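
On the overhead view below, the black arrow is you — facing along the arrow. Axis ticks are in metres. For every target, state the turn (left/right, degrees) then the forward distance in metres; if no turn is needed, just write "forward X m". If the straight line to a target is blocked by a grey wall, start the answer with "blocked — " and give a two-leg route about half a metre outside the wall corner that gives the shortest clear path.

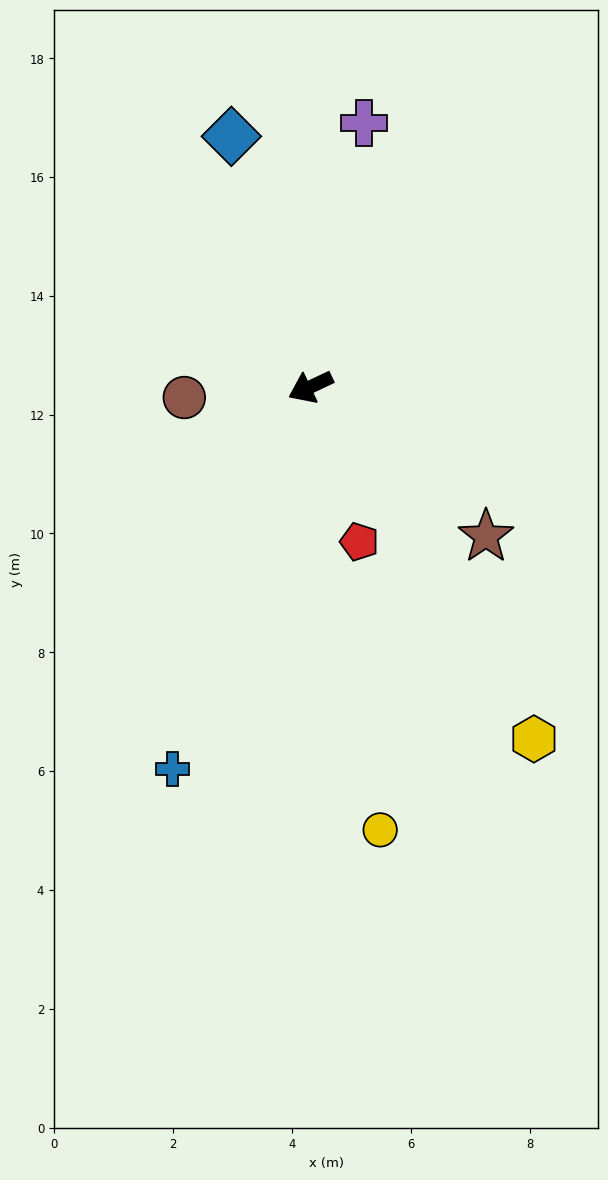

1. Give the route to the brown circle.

turn right 20°, forward 2.1 m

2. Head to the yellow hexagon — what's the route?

turn left 97°, forward 7.0 m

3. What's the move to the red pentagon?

turn left 82°, forward 2.7 m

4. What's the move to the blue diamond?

turn right 98°, forward 4.4 m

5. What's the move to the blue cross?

turn left 45°, forward 6.8 m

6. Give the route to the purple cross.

turn right 127°, forward 4.5 m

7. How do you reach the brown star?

turn left 114°, forward 3.9 m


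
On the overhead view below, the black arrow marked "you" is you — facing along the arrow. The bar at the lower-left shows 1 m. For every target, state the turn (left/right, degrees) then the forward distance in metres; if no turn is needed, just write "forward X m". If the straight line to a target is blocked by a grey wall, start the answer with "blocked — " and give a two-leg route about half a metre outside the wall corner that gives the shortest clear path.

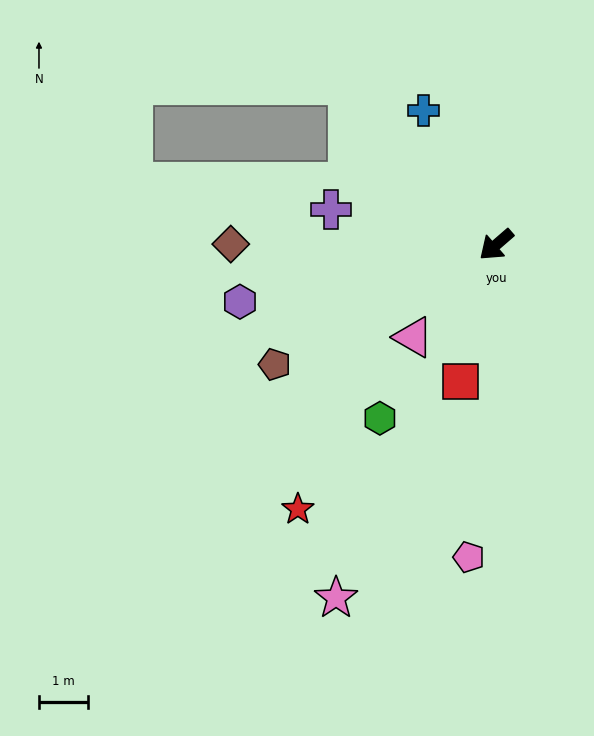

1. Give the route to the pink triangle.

turn left 7°, forward 2.5 m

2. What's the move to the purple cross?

turn right 53°, forward 3.4 m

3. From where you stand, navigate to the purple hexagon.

turn right 28°, forward 5.3 m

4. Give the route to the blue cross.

turn right 103°, forward 3.1 m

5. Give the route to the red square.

turn left 34°, forward 2.9 m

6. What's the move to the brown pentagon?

turn right 13°, forward 5.1 m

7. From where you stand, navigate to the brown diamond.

turn right 41°, forward 5.4 m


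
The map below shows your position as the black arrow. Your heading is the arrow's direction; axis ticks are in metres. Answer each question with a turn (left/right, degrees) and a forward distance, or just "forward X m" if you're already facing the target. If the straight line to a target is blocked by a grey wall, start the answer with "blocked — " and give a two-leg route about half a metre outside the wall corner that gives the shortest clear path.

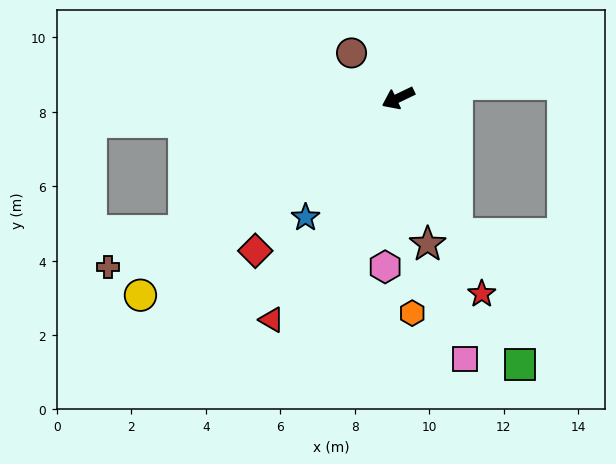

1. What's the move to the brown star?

turn left 76°, forward 4.0 m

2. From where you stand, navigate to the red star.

turn left 87°, forward 5.7 m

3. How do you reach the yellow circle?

turn left 12°, forward 8.7 m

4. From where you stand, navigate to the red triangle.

turn left 35°, forward 6.9 m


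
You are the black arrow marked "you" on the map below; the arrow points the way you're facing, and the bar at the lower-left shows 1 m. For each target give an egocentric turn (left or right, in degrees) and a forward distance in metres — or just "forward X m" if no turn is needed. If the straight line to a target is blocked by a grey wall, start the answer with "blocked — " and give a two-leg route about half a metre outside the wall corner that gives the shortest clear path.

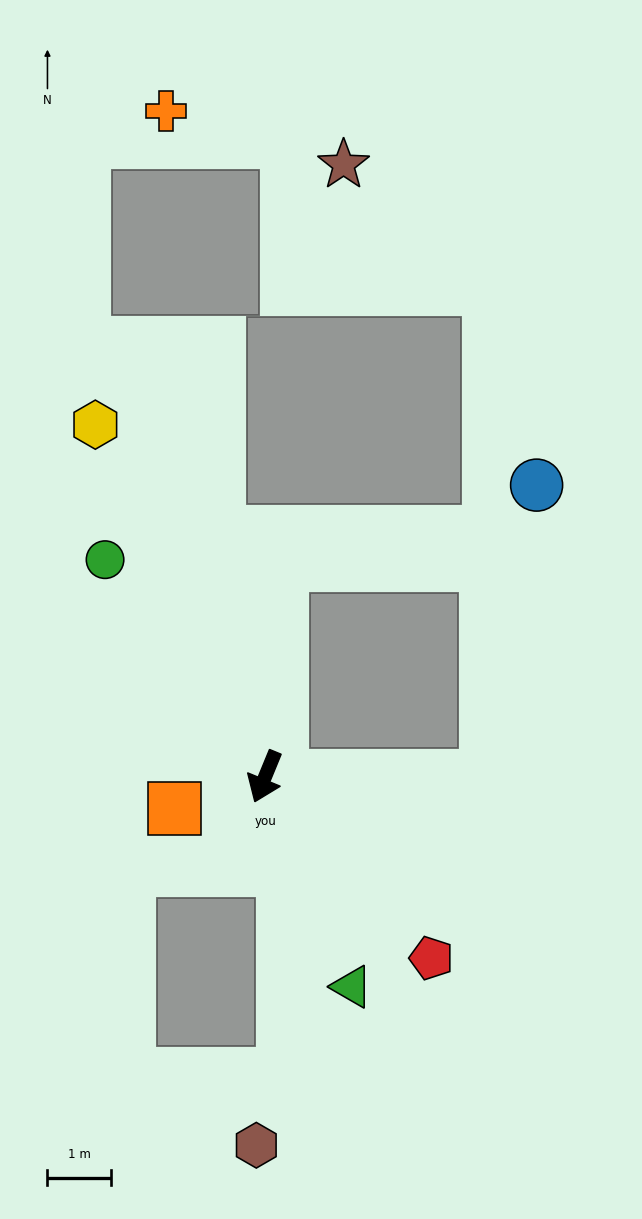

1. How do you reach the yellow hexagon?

turn right 132°, forward 6.2 m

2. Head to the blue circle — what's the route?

blocked — turn left 112°, forward 3.5 m, then turn left 81°, forward 4.7 m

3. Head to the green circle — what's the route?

turn right 121°, forward 4.3 m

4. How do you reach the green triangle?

turn left 45°, forward 3.6 m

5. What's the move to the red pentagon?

turn left 65°, forward 3.9 m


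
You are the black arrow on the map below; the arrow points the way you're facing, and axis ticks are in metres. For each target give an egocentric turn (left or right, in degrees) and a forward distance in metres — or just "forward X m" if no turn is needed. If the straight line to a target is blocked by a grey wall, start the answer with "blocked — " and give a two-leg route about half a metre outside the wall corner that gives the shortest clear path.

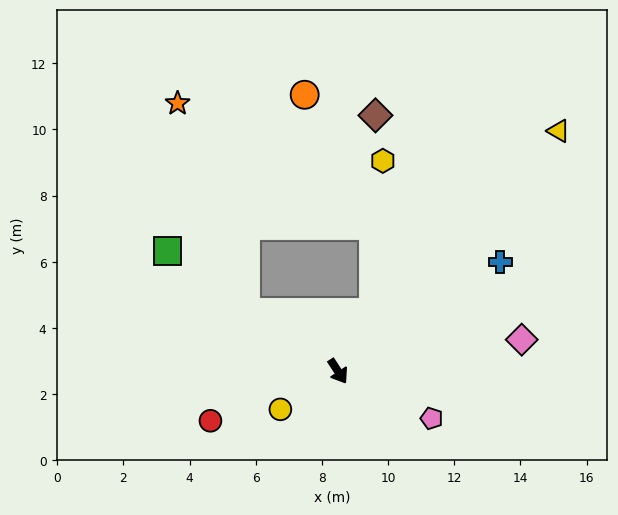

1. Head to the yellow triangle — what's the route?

turn left 104°, forward 9.9 m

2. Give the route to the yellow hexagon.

blocked — turn left 116°, forward 2.1 m, then turn left 27°, forward 4.6 m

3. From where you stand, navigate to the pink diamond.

turn left 67°, forward 5.6 m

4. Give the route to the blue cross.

turn left 91°, forward 5.9 m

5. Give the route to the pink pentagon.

turn left 30°, forward 3.2 m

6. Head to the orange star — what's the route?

blocked — turn right 156°, forward 3.3 m, then turn right 39°, forward 6.6 m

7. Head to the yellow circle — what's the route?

turn right 90°, forward 2.1 m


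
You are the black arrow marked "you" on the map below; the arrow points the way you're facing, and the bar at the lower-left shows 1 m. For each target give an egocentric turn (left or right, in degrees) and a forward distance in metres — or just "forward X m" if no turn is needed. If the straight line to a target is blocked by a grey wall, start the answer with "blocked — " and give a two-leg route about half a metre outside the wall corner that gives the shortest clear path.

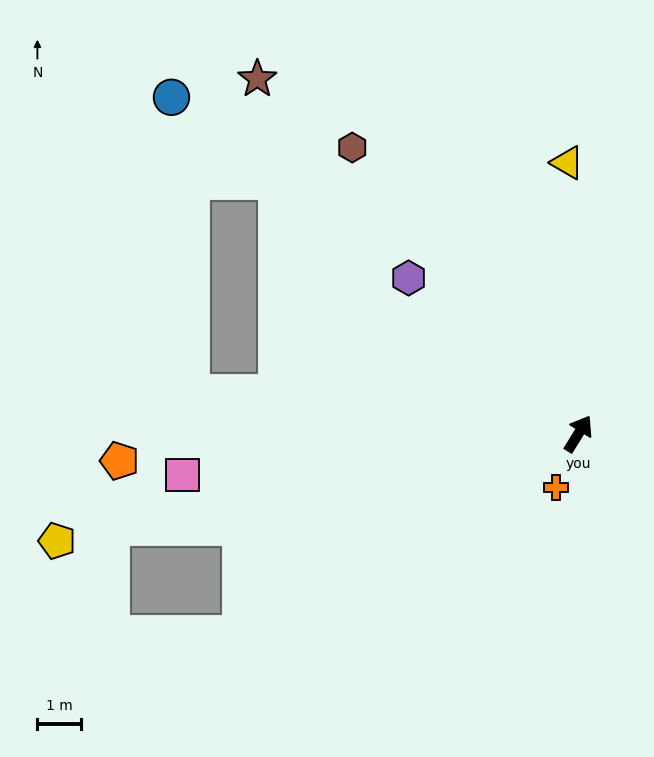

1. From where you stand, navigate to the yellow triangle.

turn left 34°, forward 6.2 m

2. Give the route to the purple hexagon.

turn left 79°, forward 5.3 m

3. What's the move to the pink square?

turn left 128°, forward 9.1 m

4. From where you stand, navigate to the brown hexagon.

turn left 70°, forward 8.3 m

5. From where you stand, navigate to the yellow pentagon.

turn left 133°, forward 12.2 m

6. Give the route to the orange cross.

turn right 171°, forward 1.3 m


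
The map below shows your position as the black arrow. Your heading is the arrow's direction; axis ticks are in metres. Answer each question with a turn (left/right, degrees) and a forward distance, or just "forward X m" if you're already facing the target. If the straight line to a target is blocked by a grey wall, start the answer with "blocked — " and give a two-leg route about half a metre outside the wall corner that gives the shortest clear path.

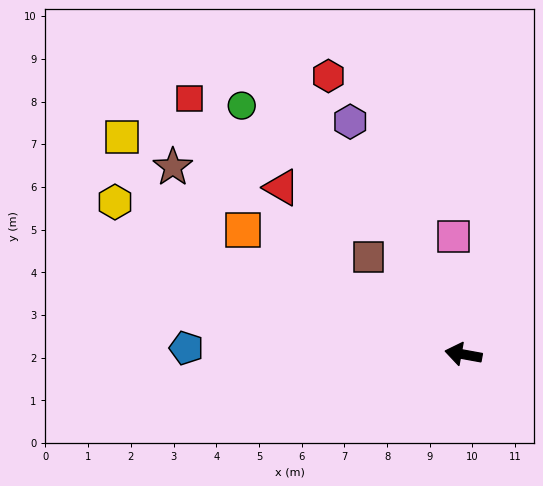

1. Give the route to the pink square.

turn right 75°, forward 2.8 m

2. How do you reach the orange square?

turn right 19°, forward 5.9 m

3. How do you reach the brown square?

turn right 35°, forward 3.2 m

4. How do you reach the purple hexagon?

turn right 54°, forward 6.1 m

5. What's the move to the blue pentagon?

turn left 9°, forward 6.5 m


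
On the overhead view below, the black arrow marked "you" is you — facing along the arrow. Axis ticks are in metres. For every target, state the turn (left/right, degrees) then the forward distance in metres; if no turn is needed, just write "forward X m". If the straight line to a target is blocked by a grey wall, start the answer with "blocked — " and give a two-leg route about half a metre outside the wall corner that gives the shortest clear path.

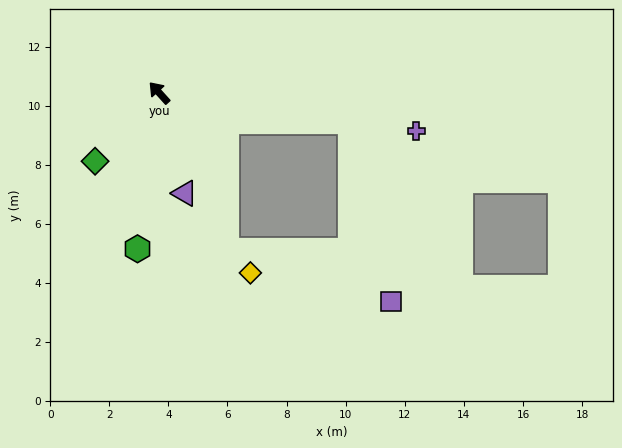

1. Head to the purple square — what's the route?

blocked — turn right 141°, forward 6.5 m, then turn right 68°, forward 6.2 m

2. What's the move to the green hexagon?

turn left 130°, forward 5.3 m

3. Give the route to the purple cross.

turn right 141°, forward 8.8 m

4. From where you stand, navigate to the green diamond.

turn left 95°, forward 3.2 m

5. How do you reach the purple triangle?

turn left 152°, forward 3.5 m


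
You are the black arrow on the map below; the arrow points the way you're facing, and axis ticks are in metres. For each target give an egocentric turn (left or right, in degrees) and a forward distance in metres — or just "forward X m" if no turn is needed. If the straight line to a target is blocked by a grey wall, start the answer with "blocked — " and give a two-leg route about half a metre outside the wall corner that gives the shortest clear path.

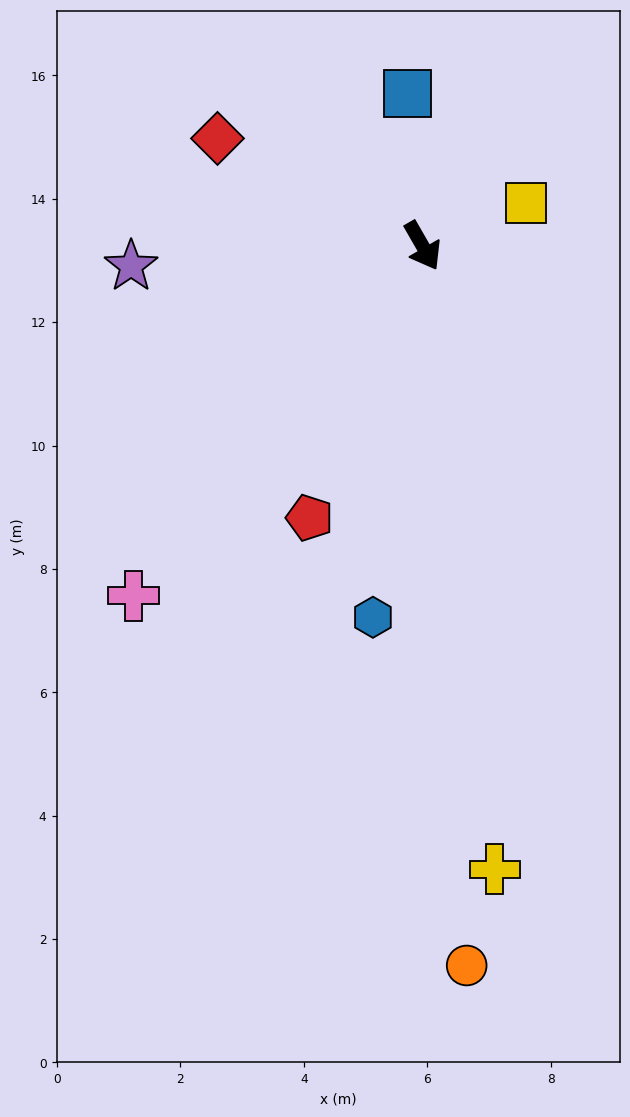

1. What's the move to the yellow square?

turn left 83°, forward 1.8 m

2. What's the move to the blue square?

turn left 156°, forward 2.5 m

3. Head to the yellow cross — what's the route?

turn right 23°, forward 10.2 m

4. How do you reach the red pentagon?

turn right 52°, forward 4.8 m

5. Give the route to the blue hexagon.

turn right 38°, forward 6.1 m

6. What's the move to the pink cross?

turn right 69°, forward 7.4 m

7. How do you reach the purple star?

turn right 116°, forward 4.7 m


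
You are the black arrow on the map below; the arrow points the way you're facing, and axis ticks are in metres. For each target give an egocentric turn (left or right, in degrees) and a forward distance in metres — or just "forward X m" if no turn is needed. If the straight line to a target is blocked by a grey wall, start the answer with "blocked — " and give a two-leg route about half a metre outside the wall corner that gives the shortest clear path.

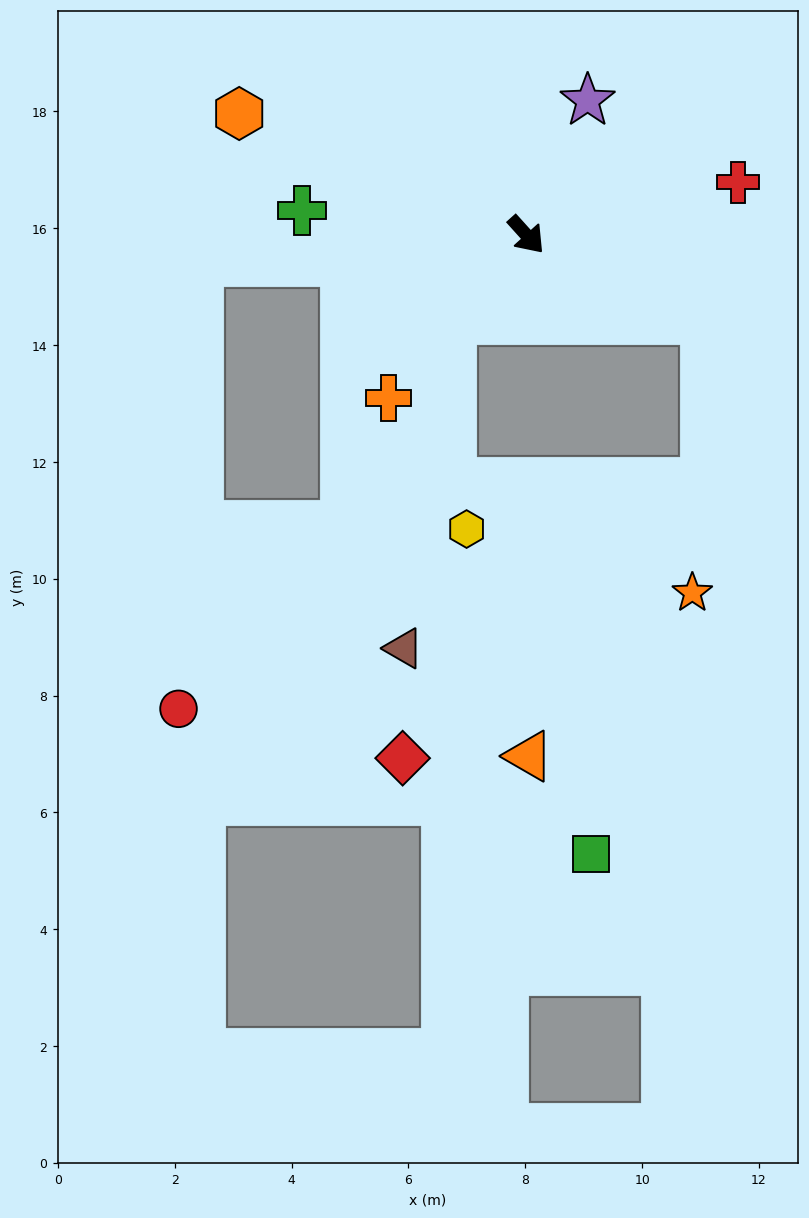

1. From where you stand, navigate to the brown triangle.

blocked — turn right 83°, forward 1.9 m, then turn left 33°, forward 5.7 m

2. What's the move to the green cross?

turn right 138°, forward 3.9 m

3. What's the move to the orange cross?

turn right 82°, forward 3.7 m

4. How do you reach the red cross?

turn left 62°, forward 3.7 m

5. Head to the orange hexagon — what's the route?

turn right 155°, forward 5.3 m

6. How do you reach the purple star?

turn left 113°, forward 2.5 m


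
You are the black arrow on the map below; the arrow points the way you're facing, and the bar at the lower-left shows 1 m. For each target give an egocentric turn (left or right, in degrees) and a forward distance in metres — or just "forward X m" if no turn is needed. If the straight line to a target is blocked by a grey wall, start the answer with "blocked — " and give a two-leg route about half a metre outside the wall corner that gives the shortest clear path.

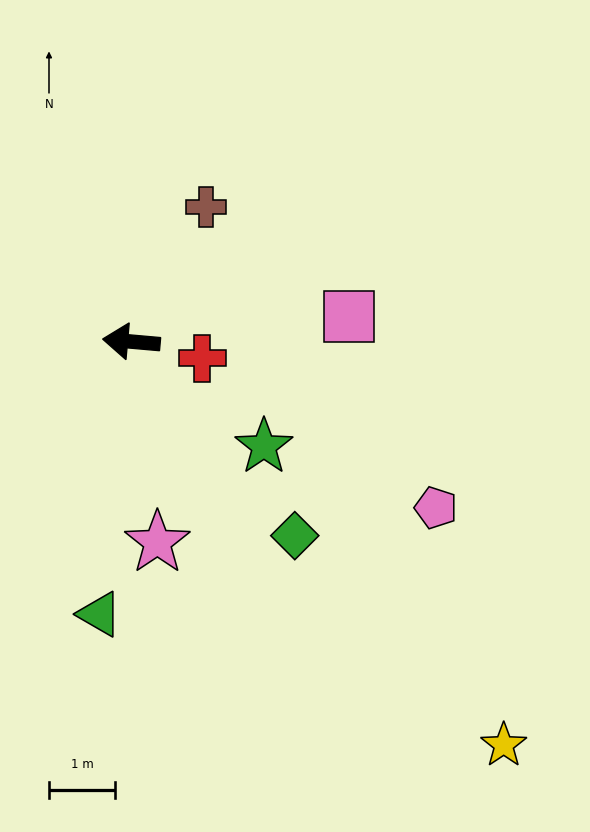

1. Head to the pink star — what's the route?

turn left 102°, forward 3.1 m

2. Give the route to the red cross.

turn left 172°, forward 1.1 m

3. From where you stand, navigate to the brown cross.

turn right 114°, forward 2.3 m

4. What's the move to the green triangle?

turn left 88°, forward 4.2 m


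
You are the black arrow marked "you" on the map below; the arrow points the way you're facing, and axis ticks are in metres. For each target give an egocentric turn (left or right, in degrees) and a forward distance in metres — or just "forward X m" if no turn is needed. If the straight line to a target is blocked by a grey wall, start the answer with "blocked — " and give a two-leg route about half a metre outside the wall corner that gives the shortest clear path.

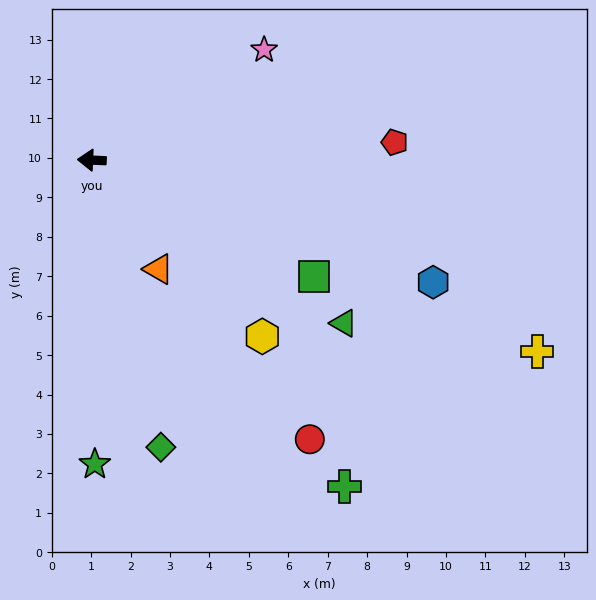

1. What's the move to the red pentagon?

turn right 174°, forward 7.7 m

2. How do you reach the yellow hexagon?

turn left 137°, forward 6.2 m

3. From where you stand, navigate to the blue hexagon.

turn left 163°, forward 9.2 m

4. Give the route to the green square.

turn left 155°, forward 6.4 m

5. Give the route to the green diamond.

turn left 106°, forward 7.5 m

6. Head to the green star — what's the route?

turn left 93°, forward 7.7 m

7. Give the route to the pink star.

turn right 145°, forward 5.2 m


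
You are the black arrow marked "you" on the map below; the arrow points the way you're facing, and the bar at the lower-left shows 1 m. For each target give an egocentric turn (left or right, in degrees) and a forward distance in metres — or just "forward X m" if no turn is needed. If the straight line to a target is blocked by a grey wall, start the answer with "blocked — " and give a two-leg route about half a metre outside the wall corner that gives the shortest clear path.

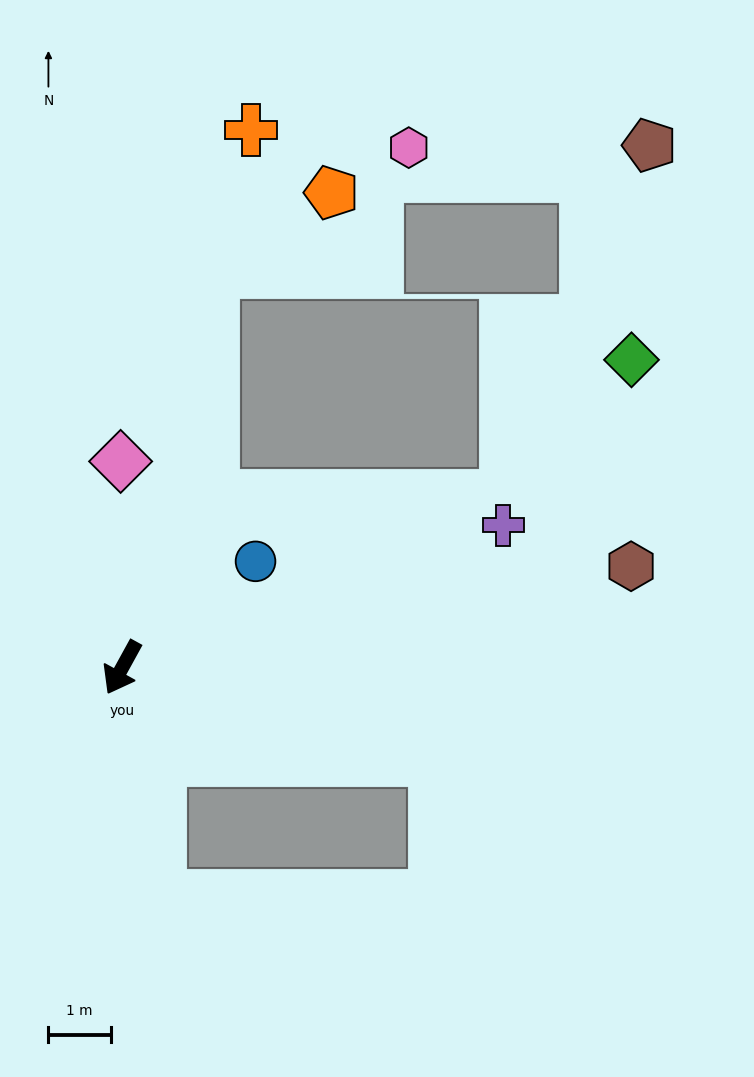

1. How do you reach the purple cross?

turn left 139°, forward 6.5 m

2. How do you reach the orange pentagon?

blocked — turn right 164°, forward 6.5 m, then turn right 44°, forward 2.3 m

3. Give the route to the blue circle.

turn left 157°, forward 2.7 m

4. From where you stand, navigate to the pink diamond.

turn right 151°, forward 3.3 m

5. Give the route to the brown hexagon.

turn left 130°, forward 8.3 m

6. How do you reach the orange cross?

turn right 165°, forward 8.9 m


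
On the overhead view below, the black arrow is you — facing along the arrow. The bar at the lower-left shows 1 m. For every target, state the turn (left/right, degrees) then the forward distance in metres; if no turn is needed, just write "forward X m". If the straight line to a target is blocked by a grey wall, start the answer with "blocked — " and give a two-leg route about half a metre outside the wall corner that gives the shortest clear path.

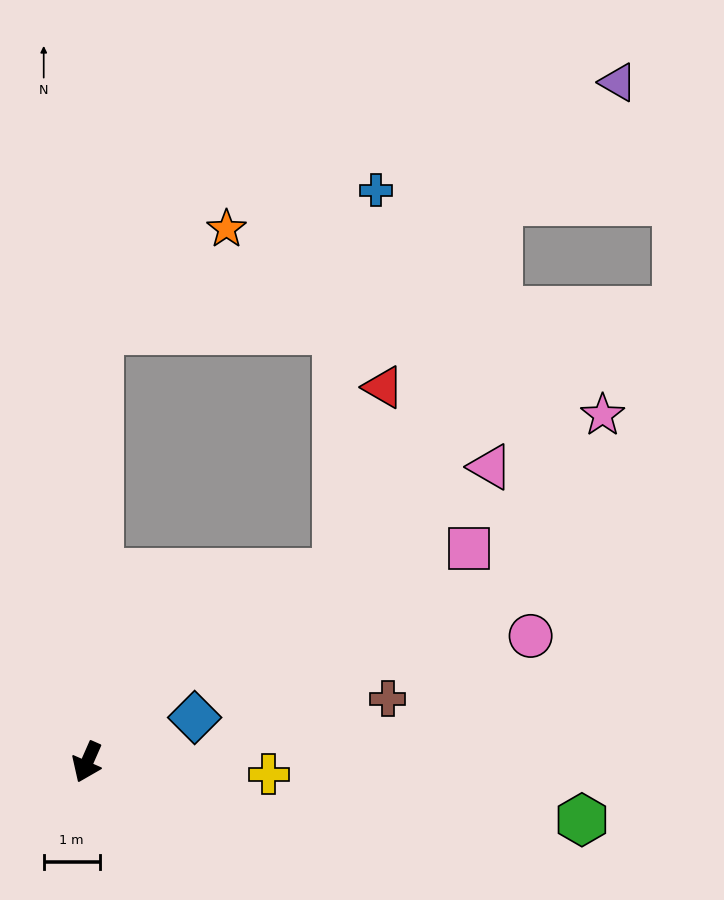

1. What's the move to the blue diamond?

turn left 136°, forward 2.1 m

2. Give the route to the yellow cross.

turn left 110°, forward 3.3 m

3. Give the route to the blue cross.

blocked — turn right 158°, forward 7.7 m, then turn right 61°, forward 5.5 m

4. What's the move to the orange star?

blocked — turn right 158°, forward 7.7 m, then turn right 49°, forward 2.9 m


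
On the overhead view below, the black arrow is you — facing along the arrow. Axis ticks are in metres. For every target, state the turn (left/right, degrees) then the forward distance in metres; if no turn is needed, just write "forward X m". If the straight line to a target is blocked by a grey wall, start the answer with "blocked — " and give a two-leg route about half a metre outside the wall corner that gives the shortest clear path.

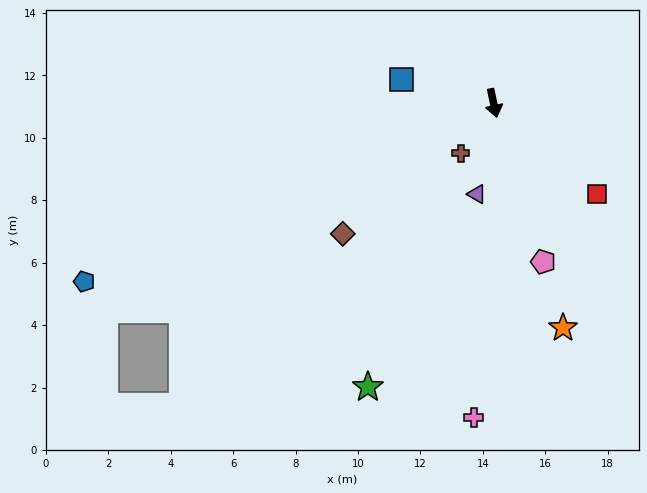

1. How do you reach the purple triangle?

turn right 22°, forward 3.0 m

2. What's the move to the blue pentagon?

turn right 79°, forward 14.3 m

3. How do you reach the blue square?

turn right 116°, forward 3.0 m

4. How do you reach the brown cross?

turn right 45°, forward 1.9 m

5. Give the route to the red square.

turn left 37°, forward 4.4 m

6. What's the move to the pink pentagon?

turn left 5°, forward 5.3 m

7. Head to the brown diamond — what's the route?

turn right 61°, forward 6.4 m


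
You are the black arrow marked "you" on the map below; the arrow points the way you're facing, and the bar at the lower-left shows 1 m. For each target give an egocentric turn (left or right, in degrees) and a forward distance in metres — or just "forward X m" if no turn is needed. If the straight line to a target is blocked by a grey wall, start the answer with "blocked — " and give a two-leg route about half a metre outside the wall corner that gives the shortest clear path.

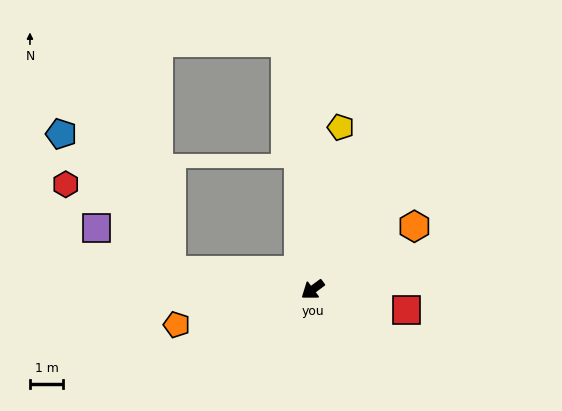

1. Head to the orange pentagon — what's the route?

turn right 22°, forward 4.2 m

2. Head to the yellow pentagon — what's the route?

turn right 136°, forward 4.9 m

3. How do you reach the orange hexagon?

turn left 175°, forward 3.6 m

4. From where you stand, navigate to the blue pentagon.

blocked — turn right 44°, forward 4.3 m, then turn right 43°, forward 5.2 m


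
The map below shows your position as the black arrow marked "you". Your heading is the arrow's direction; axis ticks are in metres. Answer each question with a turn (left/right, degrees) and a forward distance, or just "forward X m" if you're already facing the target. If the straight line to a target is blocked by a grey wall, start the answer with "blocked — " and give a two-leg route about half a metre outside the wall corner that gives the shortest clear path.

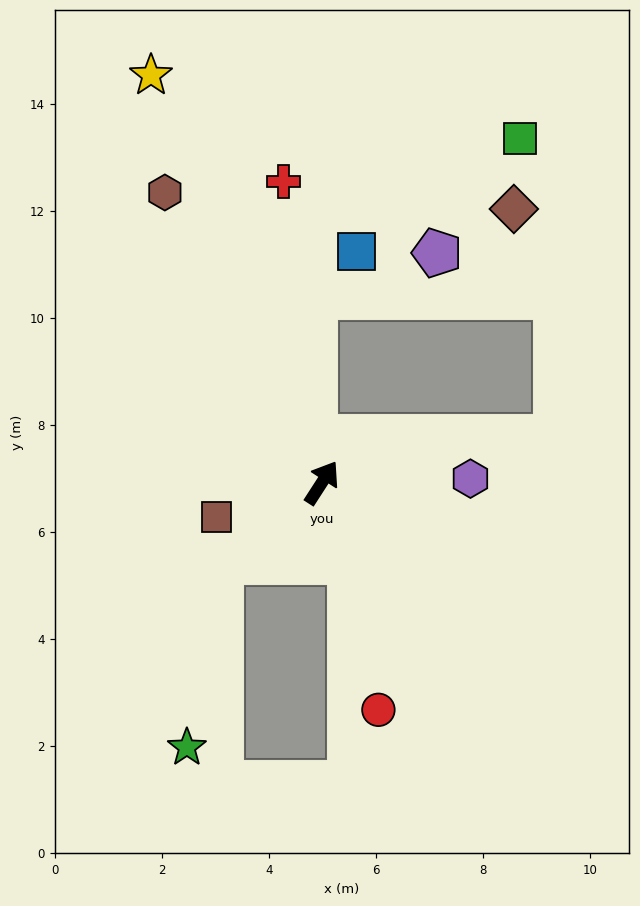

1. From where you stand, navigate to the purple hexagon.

turn right 56°, forward 2.8 m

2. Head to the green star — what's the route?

blocked — turn left 161°, forward 2.4 m, then turn left 42°, forward 3.5 m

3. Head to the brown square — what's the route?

turn left 141°, forward 2.1 m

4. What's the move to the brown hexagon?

turn left 61°, forward 6.2 m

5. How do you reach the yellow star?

turn left 56°, forward 8.3 m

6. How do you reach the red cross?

turn left 40°, forward 5.7 m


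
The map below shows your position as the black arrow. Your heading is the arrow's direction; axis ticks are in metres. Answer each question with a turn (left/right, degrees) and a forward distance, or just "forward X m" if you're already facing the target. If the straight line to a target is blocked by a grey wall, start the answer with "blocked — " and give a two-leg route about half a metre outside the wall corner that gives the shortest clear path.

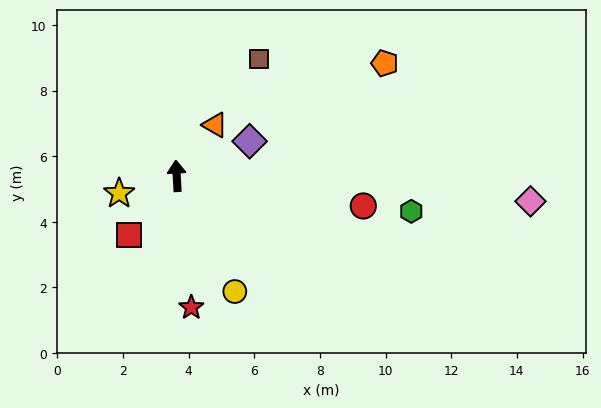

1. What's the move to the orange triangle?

turn right 40°, forward 1.9 m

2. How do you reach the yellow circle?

turn right 157°, forward 3.9 m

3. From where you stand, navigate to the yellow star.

turn left 104°, forward 1.8 m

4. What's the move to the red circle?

turn right 102°, forward 5.8 m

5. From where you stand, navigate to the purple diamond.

turn right 68°, forward 2.5 m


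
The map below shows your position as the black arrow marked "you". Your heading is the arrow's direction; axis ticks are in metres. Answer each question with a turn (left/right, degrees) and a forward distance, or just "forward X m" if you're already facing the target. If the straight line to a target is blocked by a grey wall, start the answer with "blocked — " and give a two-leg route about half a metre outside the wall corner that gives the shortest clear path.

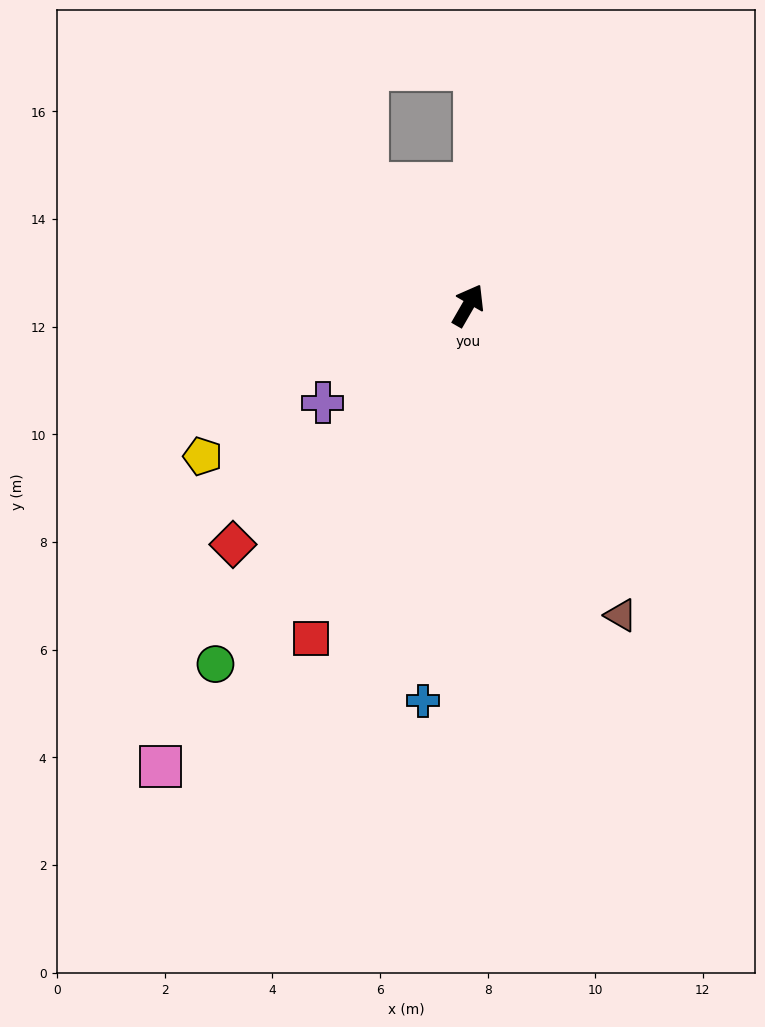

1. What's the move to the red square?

turn right 175°, forward 6.8 m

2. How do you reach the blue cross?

turn right 157°, forward 7.4 m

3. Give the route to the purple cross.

turn left 154°, forward 3.3 m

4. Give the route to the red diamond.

turn left 165°, forward 6.2 m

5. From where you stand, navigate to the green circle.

turn left 175°, forward 8.2 m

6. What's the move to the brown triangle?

turn right 124°, forward 6.4 m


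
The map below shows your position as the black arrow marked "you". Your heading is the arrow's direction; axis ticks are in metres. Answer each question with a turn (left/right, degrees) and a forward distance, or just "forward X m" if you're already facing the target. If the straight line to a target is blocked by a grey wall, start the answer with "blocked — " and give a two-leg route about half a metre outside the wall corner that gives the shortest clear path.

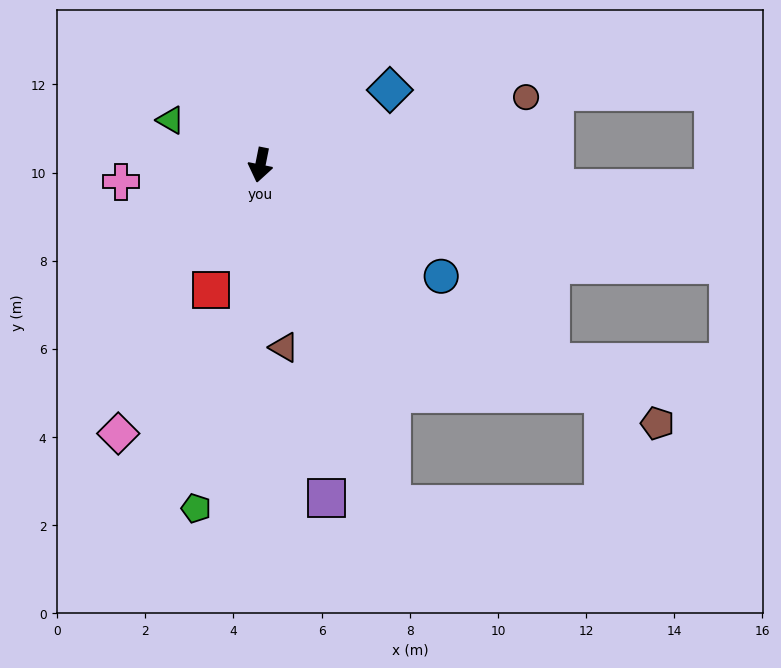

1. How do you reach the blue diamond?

turn left 131°, forward 3.4 m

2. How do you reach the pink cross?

turn right 72°, forward 3.2 m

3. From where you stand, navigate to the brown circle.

turn left 116°, forward 6.2 m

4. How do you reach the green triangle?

turn right 105°, forward 2.3 m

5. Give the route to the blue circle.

turn left 70°, forward 4.8 m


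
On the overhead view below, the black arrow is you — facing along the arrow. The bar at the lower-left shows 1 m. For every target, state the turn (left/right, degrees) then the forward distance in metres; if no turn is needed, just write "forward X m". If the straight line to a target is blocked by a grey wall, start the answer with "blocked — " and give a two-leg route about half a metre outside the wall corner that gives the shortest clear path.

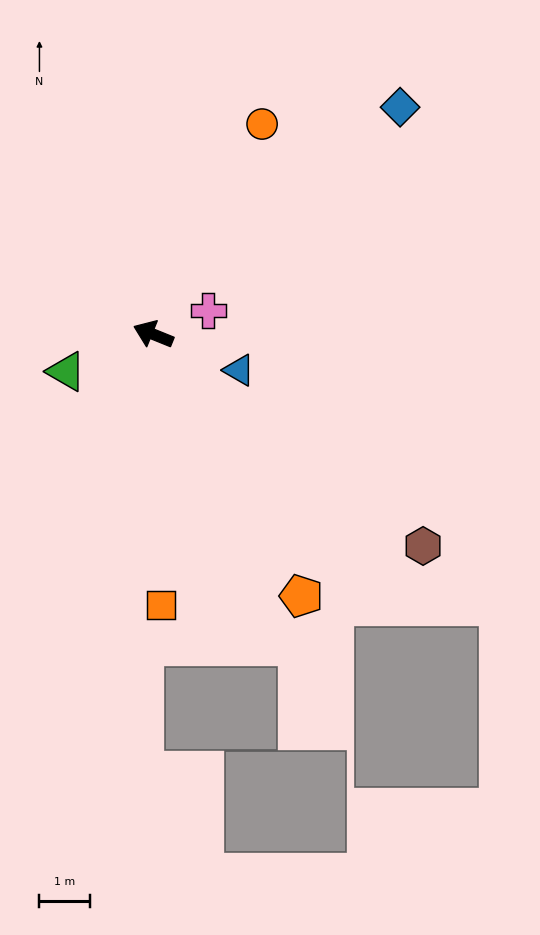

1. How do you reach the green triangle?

turn left 45°, forward 1.9 m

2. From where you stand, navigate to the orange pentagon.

turn left 142°, forward 5.9 m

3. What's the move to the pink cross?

turn right 135°, forward 1.2 m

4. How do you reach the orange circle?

turn right 95°, forward 4.6 m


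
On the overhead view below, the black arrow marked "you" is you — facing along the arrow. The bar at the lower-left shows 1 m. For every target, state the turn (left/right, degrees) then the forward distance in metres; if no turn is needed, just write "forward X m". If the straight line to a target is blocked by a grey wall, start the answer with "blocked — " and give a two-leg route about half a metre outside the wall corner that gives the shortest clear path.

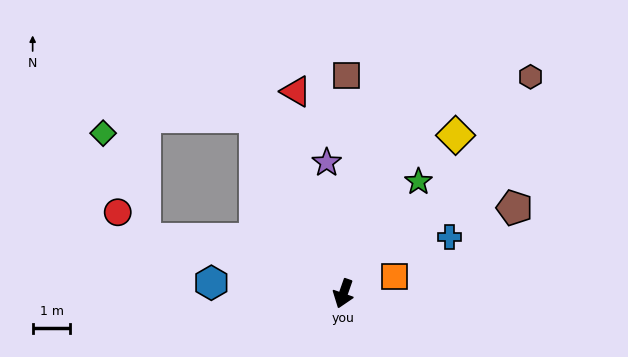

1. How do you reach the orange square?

turn left 128°, forward 1.4 m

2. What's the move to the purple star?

turn right 153°, forward 3.5 m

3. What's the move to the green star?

turn left 165°, forward 3.6 m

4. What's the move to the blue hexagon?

turn right 75°, forward 3.5 m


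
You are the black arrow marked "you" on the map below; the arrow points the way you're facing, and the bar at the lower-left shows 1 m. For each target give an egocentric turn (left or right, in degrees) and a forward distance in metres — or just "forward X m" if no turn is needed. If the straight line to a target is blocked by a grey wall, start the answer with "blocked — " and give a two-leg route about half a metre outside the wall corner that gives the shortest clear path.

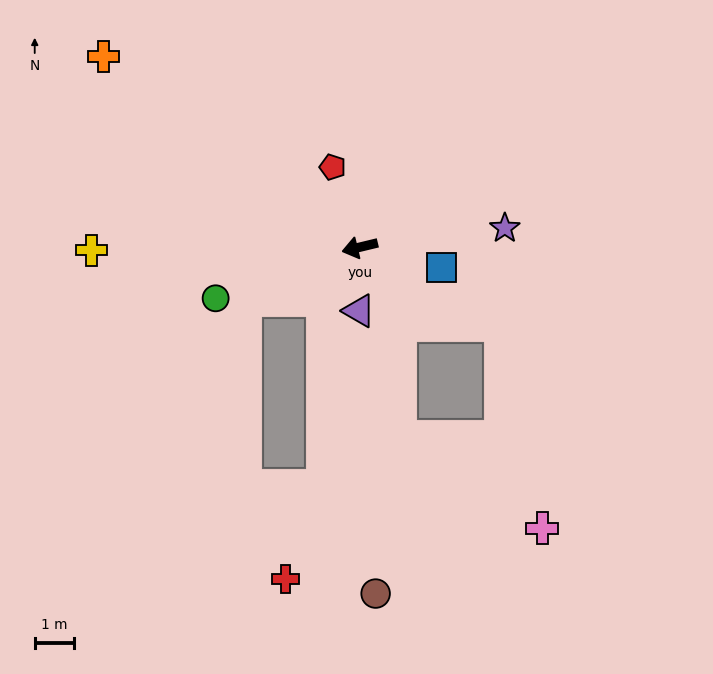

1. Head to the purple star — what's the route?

turn left 174°, forward 3.7 m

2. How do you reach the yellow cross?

turn right 13°, forward 6.8 m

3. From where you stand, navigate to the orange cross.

turn right 50°, forward 8.1 m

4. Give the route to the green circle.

turn left 6°, forward 3.9 m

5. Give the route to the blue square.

turn left 153°, forward 2.1 m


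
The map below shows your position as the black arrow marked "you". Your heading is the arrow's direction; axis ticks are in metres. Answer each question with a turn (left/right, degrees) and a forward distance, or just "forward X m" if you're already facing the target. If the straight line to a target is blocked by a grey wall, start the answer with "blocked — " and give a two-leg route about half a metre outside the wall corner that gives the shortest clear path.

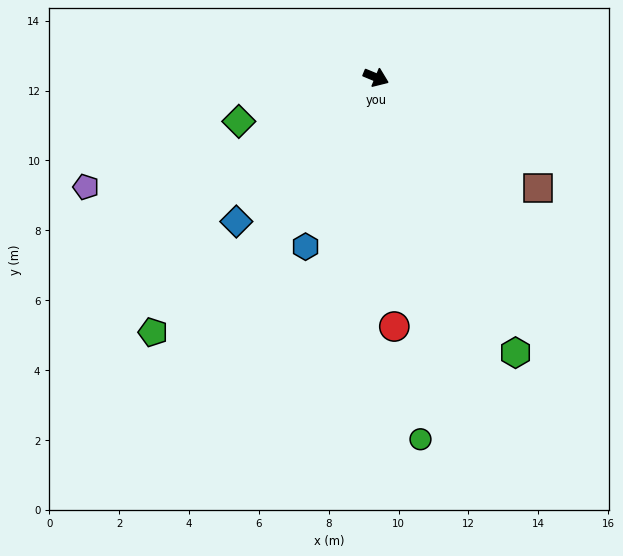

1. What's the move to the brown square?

turn right 12°, forward 5.6 m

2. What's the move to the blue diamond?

turn right 112°, forward 5.7 m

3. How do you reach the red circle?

turn right 63°, forward 7.2 m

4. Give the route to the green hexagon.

turn right 41°, forward 8.8 m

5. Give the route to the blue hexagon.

turn right 90°, forward 5.2 m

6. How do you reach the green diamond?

turn right 140°, forward 4.1 m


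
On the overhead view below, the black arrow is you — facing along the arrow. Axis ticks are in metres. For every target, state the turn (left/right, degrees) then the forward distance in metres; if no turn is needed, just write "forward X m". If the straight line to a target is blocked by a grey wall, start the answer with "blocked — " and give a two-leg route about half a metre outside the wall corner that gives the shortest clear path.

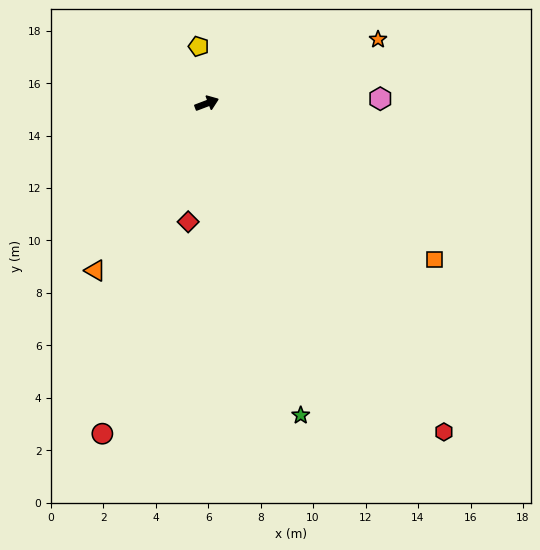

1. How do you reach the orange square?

turn right 55°, forward 10.5 m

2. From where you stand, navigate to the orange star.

forward 7.0 m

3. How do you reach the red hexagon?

turn right 75°, forward 15.4 m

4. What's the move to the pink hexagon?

turn right 19°, forward 6.6 m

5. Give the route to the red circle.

turn right 128°, forward 13.2 m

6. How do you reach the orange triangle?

turn right 144°, forward 7.7 m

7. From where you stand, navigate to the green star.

turn right 94°, forward 12.4 m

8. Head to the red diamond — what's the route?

turn right 120°, forward 4.6 m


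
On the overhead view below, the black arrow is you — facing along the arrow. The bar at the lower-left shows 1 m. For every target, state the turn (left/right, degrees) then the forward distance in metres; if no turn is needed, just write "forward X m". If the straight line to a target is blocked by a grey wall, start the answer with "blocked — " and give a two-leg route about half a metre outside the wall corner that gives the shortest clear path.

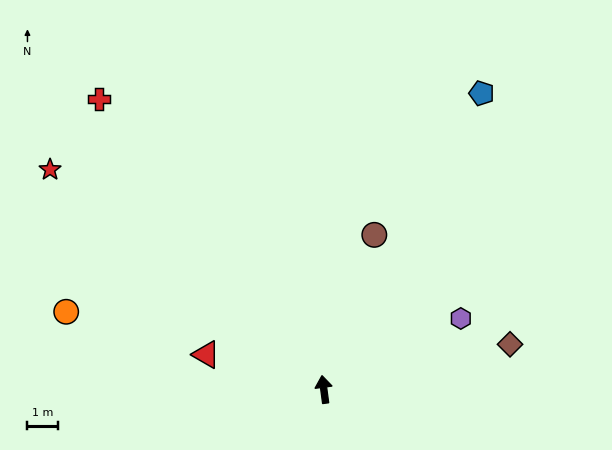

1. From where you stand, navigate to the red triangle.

turn left 66°, forward 4.0 m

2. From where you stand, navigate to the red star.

turn left 44°, forward 11.4 m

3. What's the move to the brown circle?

turn right 26°, forward 5.3 m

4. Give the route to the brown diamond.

turn right 84°, forward 6.2 m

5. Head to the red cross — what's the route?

turn left 30°, forward 11.9 m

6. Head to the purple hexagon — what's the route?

turn right 70°, forward 5.0 m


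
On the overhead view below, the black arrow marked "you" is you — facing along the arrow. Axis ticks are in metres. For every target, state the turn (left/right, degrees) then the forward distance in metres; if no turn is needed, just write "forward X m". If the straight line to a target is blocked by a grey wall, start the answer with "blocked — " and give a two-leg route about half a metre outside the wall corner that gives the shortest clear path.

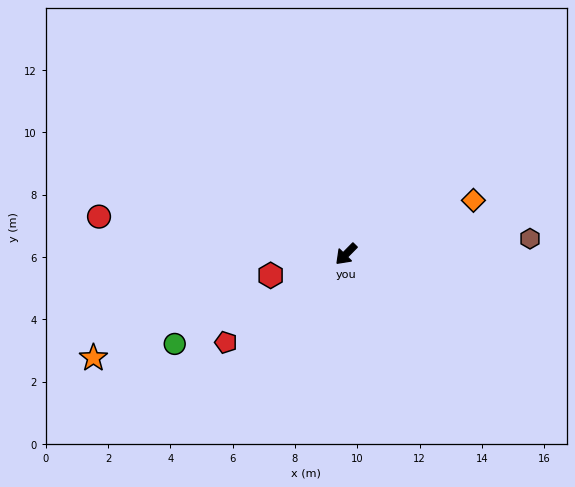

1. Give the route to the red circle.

turn right 54°, forward 8.0 m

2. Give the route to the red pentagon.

turn right 9°, forward 4.8 m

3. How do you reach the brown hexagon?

turn left 139°, forward 5.9 m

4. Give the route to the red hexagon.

turn right 30°, forward 2.5 m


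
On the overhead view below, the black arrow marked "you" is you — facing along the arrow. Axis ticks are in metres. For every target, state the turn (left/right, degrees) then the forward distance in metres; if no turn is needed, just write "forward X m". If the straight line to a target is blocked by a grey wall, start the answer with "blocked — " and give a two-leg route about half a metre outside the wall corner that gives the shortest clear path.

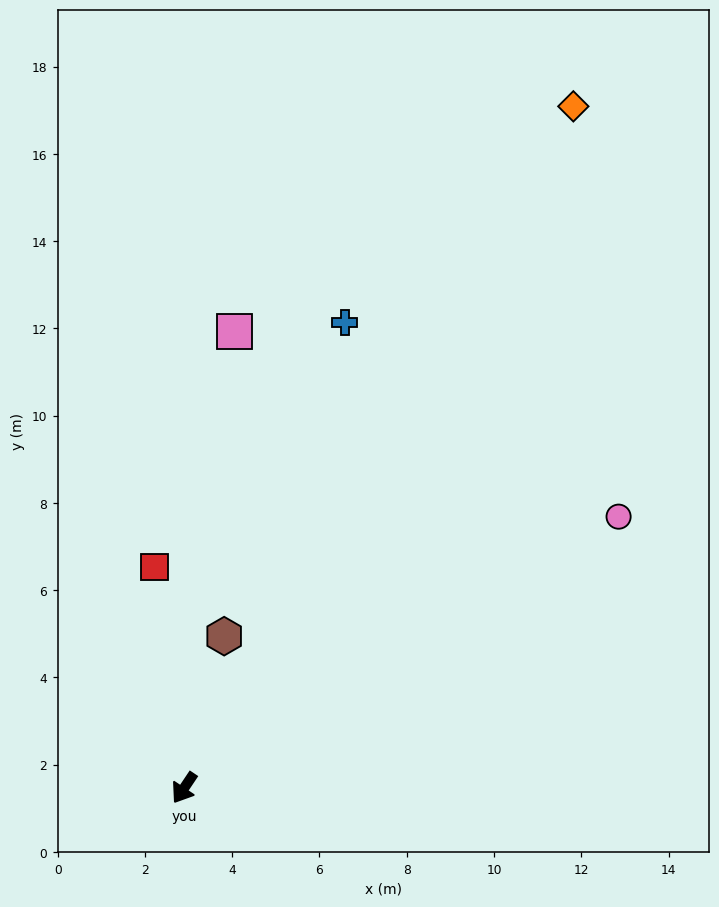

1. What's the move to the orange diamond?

turn right 176°, forward 18.0 m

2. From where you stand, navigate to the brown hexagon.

turn right 161°, forward 3.6 m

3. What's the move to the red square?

turn right 139°, forward 5.1 m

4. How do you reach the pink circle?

turn left 156°, forward 11.7 m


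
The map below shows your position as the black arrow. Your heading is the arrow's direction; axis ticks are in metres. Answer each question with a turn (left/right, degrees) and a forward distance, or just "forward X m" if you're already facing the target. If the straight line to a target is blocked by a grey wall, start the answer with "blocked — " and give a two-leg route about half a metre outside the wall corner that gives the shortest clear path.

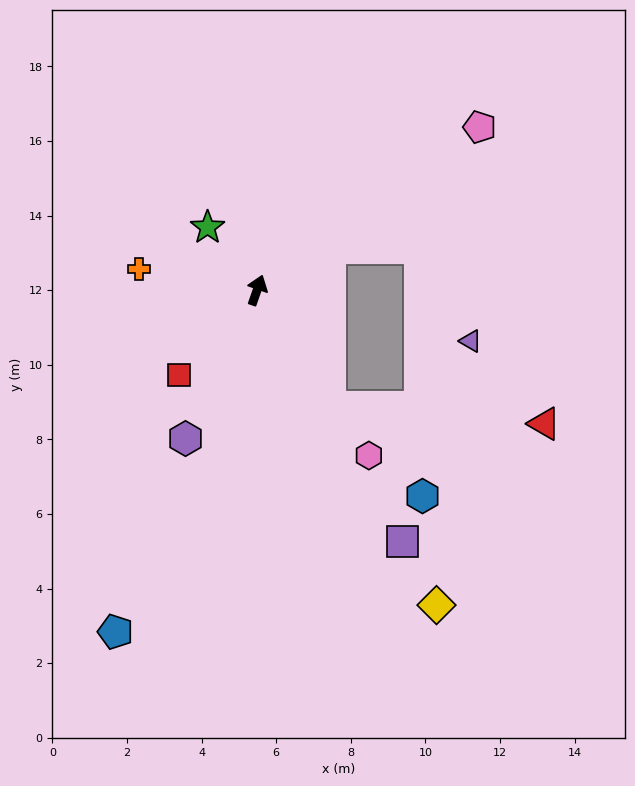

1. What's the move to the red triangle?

blocked — turn right 129°, forward 3.7 m, then turn left 54°, forward 5.8 m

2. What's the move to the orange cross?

turn left 99°, forward 3.2 m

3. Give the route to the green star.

turn left 58°, forward 2.1 m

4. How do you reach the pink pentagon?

turn right 35°, forward 7.4 m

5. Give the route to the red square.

turn left 157°, forward 3.1 m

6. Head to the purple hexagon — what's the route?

turn left 173°, forward 4.4 m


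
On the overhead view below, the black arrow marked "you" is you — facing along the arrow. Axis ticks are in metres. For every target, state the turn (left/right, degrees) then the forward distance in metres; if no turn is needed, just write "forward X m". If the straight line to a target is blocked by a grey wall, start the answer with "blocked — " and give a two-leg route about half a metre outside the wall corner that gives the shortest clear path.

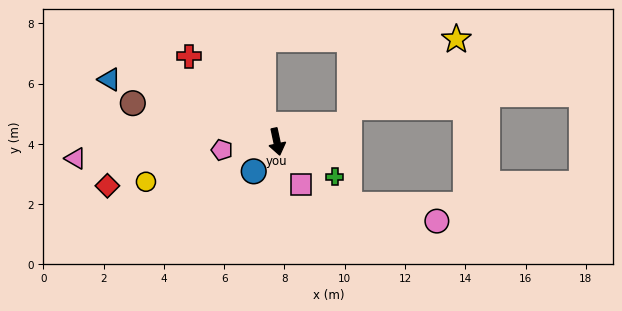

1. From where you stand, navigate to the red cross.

turn right 146°, forward 4.1 m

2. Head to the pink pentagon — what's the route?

turn right 94°, forward 1.8 m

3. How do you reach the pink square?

turn left 17°, forward 1.6 m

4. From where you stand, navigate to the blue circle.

turn right 50°, forward 1.2 m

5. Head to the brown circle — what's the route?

turn right 117°, forward 4.9 m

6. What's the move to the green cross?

turn left 47°, forward 2.2 m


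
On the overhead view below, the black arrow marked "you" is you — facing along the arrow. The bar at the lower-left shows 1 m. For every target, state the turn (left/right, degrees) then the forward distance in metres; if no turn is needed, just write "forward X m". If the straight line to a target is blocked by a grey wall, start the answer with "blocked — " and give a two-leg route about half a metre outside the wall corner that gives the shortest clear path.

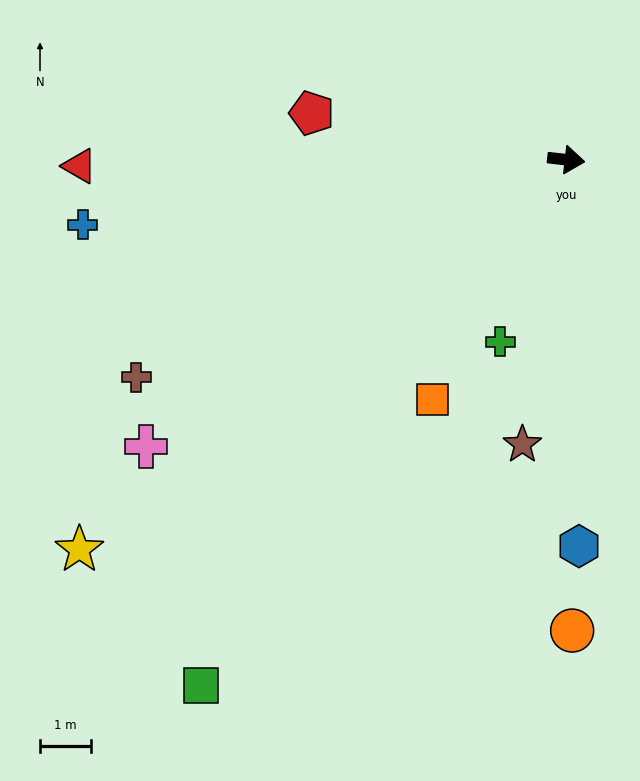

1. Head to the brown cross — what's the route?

turn right 147°, forward 9.4 m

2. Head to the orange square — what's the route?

turn right 113°, forward 5.4 m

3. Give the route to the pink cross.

turn right 139°, forward 9.9 m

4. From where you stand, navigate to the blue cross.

turn right 166°, forward 9.5 m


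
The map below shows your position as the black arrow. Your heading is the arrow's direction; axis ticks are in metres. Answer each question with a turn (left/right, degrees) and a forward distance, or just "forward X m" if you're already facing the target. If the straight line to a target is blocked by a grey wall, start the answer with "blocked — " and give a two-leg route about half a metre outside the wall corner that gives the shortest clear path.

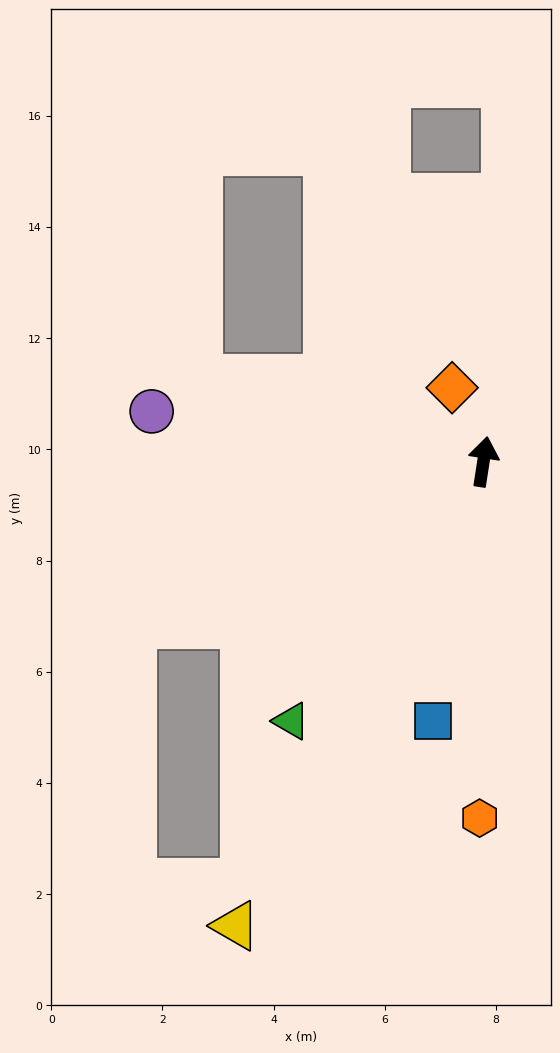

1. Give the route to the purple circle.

turn left 90°, forward 6.0 m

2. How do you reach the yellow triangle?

turn left 161°, forward 9.5 m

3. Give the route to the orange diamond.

turn left 32°, forward 1.4 m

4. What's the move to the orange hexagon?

turn right 172°, forward 6.4 m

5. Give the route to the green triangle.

turn left 152°, forward 5.8 m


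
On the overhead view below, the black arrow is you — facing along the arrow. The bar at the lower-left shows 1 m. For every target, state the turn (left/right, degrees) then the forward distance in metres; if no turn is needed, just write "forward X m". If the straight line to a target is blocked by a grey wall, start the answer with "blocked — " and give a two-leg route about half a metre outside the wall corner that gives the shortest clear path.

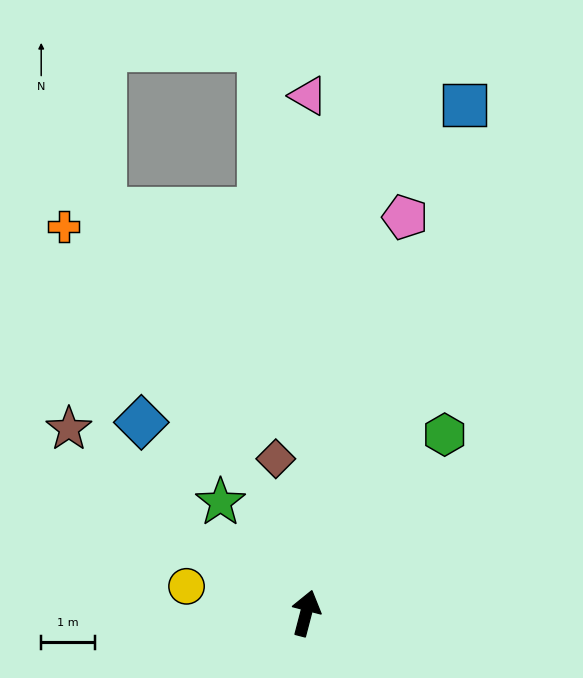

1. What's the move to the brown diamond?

turn left 26°, forward 2.9 m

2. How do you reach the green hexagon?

turn right 23°, forward 4.2 m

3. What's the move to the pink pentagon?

forward 7.6 m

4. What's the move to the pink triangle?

turn left 14°, forward 9.6 m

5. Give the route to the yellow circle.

turn left 92°, forward 2.3 m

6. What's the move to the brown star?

turn left 67°, forward 5.6 m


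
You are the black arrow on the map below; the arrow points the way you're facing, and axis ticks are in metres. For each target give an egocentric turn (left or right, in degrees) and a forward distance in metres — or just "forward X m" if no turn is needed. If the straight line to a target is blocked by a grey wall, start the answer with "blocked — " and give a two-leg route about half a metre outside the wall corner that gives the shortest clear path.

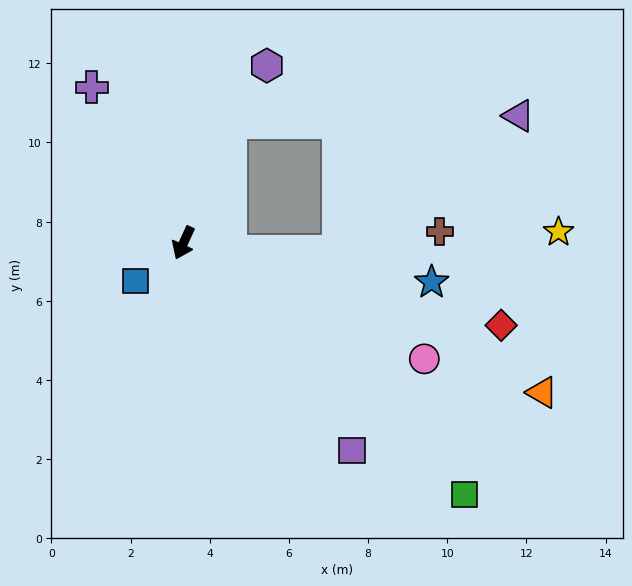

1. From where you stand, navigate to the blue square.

turn right 27°, forward 1.6 m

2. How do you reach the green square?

turn left 73°, forward 9.5 m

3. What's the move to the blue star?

turn left 106°, forward 6.3 m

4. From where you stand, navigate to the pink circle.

turn left 89°, forward 6.8 m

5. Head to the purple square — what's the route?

turn left 64°, forward 6.8 m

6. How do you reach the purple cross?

turn right 125°, forward 4.6 m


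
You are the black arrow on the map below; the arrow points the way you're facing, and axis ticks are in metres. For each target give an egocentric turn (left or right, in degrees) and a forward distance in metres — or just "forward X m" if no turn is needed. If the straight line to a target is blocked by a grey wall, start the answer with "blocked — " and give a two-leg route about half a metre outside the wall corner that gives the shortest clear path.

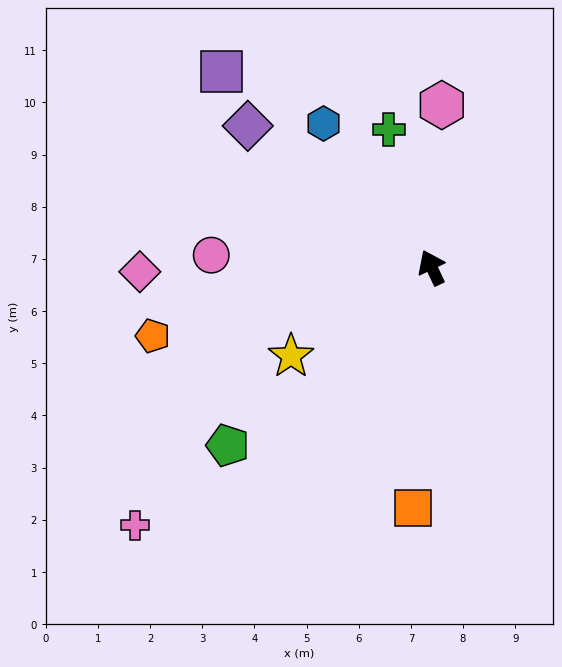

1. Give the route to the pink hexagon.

turn right 29°, forward 3.1 m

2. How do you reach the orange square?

turn left 150°, forward 4.6 m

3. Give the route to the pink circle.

turn left 61°, forward 4.2 m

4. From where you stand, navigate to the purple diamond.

turn left 27°, forward 4.4 m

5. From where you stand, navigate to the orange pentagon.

turn left 78°, forward 5.5 m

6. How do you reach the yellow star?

turn left 97°, forward 3.2 m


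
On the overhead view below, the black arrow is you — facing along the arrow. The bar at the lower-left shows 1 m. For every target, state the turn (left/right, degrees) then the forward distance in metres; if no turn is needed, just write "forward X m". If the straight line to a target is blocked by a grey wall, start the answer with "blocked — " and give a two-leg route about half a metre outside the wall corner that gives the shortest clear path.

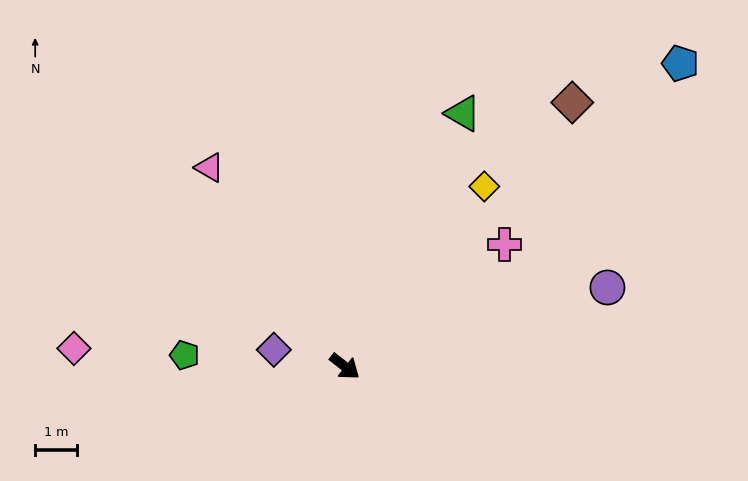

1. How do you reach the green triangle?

turn left 103°, forward 6.7 m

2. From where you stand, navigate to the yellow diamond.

turn left 90°, forward 5.5 m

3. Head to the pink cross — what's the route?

turn left 76°, forward 4.8 m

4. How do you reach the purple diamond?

turn right 155°, forward 1.8 m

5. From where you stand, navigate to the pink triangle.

turn left 162°, forward 5.8 m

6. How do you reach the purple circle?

turn left 55°, forward 6.6 m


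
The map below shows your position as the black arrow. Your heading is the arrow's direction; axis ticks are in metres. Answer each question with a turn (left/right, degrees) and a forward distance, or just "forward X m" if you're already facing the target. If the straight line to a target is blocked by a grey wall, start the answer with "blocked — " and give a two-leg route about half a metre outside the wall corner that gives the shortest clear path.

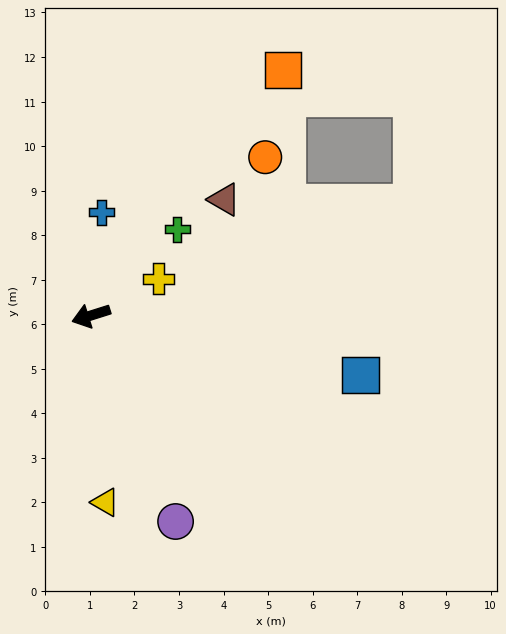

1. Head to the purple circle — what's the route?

turn left 95°, forward 5.0 m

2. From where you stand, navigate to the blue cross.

turn right 113°, forward 2.3 m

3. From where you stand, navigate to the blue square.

turn left 150°, forward 6.2 m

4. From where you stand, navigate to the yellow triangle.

turn left 77°, forward 4.2 m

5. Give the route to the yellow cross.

turn right 169°, forward 1.7 m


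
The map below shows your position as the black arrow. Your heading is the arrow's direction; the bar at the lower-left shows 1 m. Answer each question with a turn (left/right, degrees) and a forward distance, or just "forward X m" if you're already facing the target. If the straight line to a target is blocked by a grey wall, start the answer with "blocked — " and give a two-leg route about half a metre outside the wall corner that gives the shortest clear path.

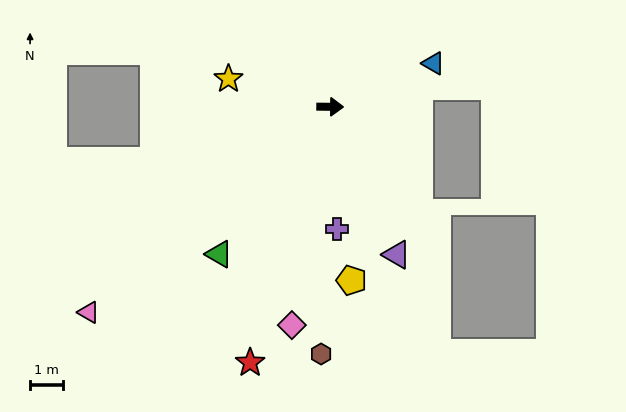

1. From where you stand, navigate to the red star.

turn right 107°, forward 8.1 m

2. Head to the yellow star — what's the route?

turn left 165°, forward 3.2 m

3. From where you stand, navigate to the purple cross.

turn right 86°, forward 3.7 m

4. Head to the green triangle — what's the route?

turn right 126°, forward 5.6 m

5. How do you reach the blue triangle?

turn left 23°, forward 3.4 m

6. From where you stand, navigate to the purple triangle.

turn right 65°, forward 4.9 m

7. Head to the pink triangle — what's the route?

turn right 139°, forward 9.6 m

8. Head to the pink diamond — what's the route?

turn right 99°, forward 6.7 m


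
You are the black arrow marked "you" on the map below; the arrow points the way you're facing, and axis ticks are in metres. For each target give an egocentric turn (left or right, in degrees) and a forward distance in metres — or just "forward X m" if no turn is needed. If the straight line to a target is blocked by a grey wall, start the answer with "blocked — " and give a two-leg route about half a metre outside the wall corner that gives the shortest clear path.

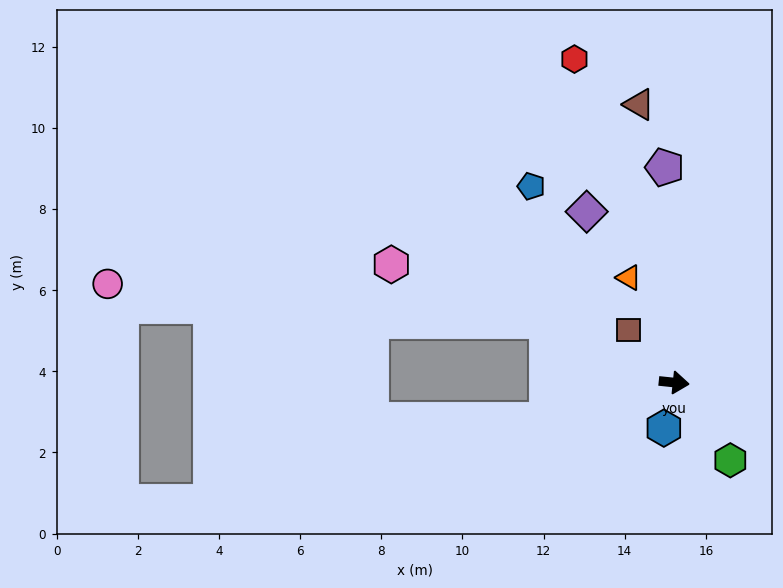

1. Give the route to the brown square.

turn left 137°, forward 1.7 m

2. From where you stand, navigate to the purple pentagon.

turn left 99°, forward 5.3 m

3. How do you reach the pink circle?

blocked — turn left 160°, forward 3.5 m, then turn left 21°, forward 10.9 m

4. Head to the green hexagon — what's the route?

turn right 48°, forward 2.4 m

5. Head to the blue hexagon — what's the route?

turn right 97°, forward 1.2 m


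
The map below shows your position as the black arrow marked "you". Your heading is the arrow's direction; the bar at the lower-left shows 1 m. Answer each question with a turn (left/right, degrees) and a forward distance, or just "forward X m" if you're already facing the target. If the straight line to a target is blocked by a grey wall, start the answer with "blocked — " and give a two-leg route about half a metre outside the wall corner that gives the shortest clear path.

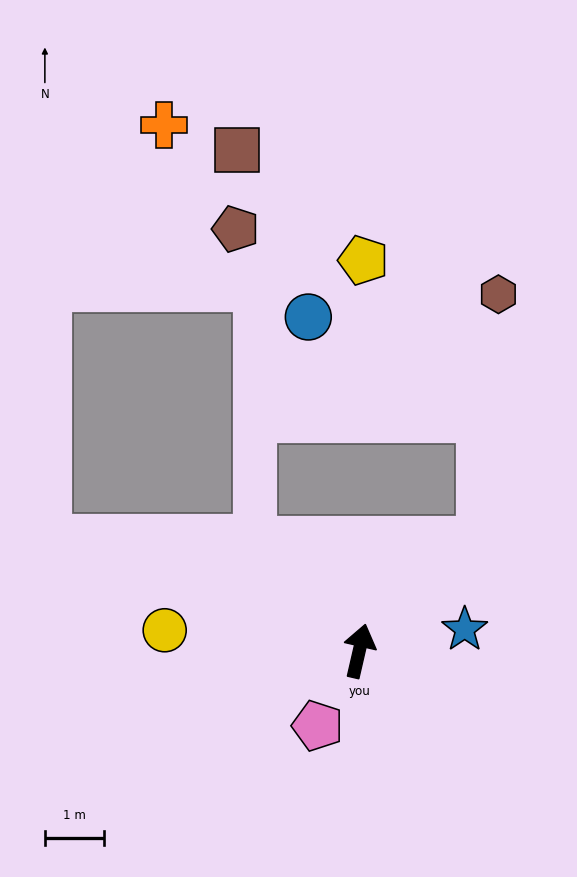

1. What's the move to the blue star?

turn right 65°, forward 1.8 m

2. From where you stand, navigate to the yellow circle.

turn left 97°, forward 3.3 m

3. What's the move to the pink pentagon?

turn left 164°, forward 1.5 m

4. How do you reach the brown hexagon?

blocked — turn right 35°, forward 2.8 m, then turn left 44°, forward 4.2 m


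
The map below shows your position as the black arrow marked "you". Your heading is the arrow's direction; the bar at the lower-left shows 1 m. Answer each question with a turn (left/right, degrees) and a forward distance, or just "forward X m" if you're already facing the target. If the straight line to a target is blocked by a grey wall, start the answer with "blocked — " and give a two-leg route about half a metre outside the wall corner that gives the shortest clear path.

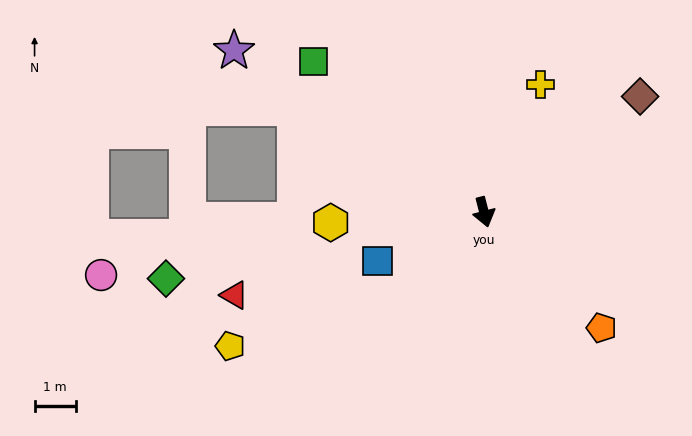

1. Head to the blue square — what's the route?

turn right 80°, forward 2.8 m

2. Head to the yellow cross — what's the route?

turn left 142°, forward 3.4 m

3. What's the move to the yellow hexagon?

turn right 100°, forward 3.7 m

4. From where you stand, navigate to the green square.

turn right 146°, forward 5.5 m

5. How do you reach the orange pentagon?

turn left 31°, forward 4.0 m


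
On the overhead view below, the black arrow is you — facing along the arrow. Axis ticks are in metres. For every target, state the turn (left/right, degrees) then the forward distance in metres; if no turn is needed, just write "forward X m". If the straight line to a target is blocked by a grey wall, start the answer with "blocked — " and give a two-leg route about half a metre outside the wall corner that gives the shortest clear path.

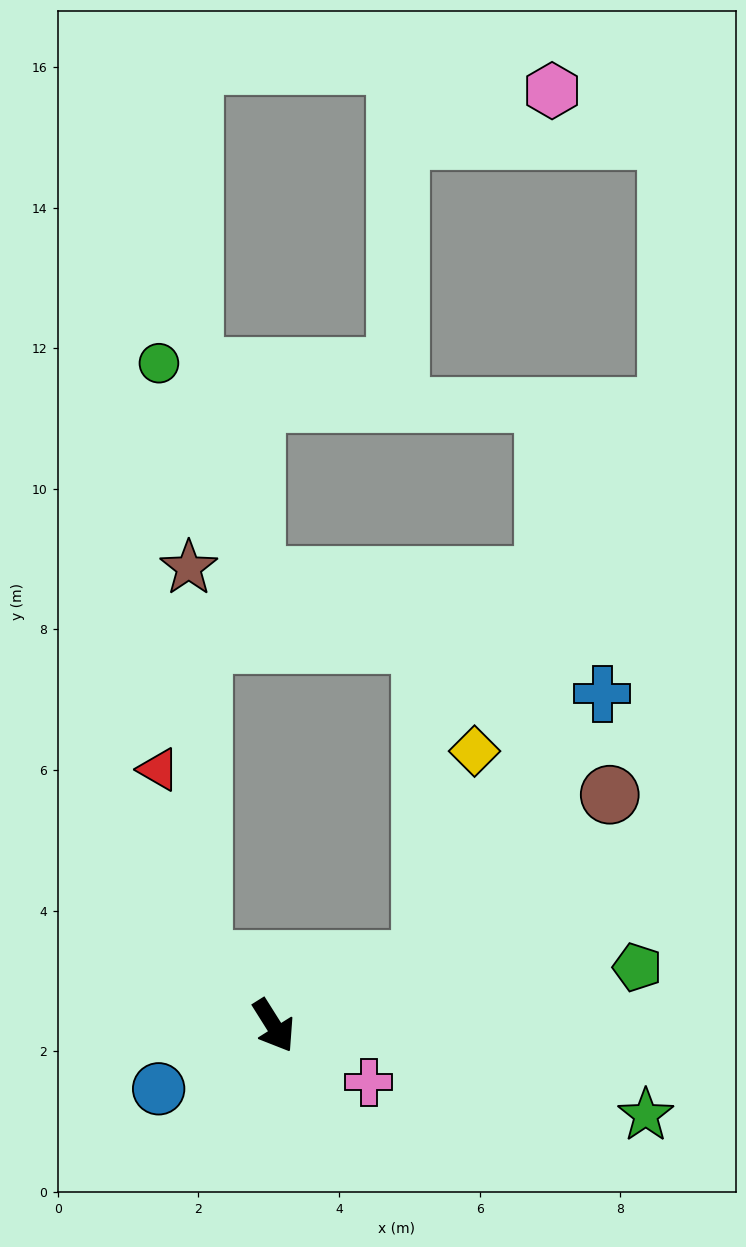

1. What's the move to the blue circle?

turn right 93°, forward 1.9 m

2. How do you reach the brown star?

blocked — turn right 164°, forward 1.4 m, then turn right 46°, forward 5.6 m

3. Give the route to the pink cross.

turn left 27°, forward 1.6 m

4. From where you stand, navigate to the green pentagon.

turn left 67°, forward 5.2 m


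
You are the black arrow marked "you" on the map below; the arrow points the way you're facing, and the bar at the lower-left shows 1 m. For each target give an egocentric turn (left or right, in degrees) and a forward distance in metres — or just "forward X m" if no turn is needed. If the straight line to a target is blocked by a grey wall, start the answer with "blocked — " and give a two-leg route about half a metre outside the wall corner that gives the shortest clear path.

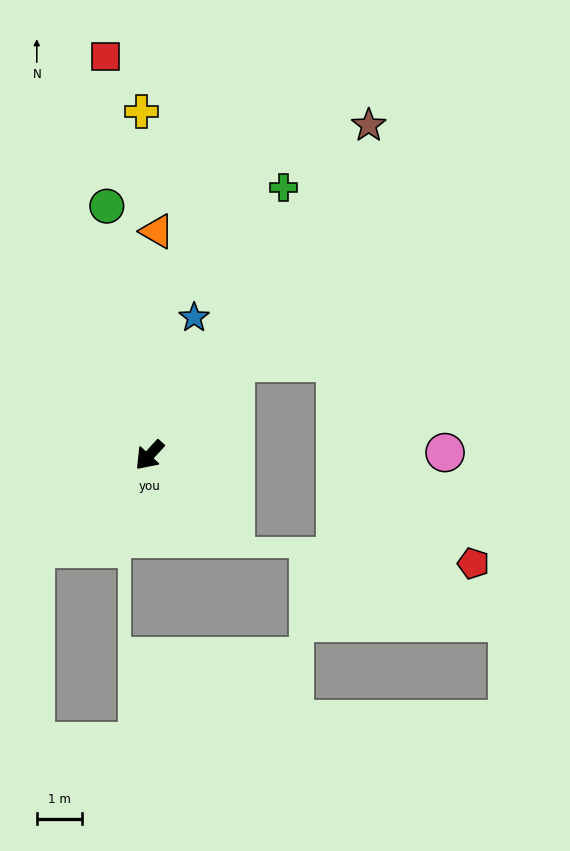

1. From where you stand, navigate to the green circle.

turn right 128°, forward 5.5 m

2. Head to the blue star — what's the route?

turn right 155°, forward 3.2 m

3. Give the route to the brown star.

turn right 171°, forward 8.7 m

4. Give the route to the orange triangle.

turn right 139°, forward 4.9 m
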